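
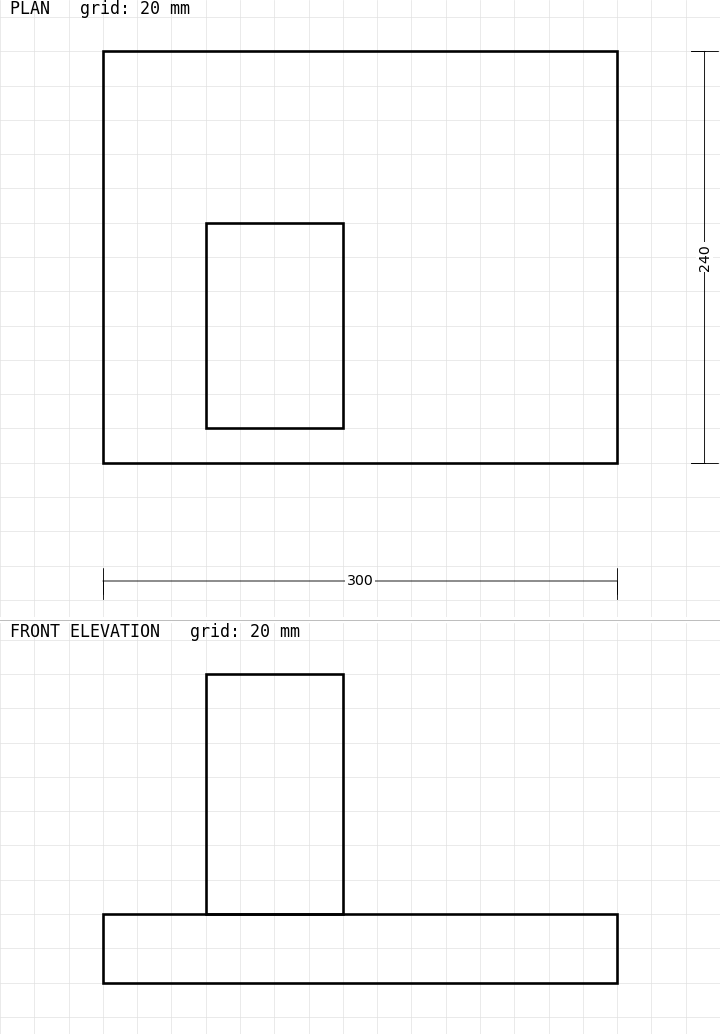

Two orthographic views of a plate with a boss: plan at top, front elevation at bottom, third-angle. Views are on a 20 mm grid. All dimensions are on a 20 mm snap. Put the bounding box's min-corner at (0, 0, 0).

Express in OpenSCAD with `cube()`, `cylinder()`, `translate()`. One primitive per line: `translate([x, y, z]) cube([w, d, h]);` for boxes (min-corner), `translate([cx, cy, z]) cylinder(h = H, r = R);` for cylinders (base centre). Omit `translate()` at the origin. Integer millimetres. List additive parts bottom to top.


cube([300, 240, 40]);
translate([60, 20, 40]) cube([80, 120, 140]);


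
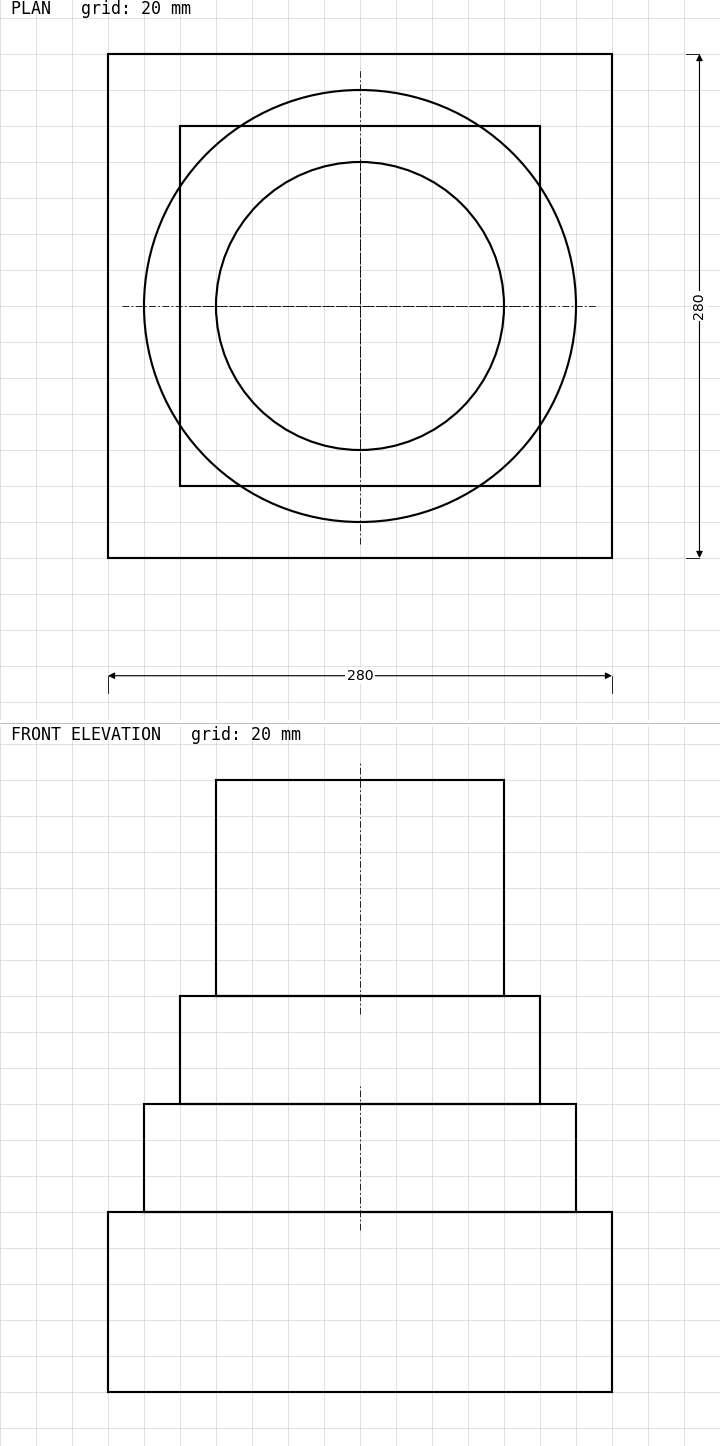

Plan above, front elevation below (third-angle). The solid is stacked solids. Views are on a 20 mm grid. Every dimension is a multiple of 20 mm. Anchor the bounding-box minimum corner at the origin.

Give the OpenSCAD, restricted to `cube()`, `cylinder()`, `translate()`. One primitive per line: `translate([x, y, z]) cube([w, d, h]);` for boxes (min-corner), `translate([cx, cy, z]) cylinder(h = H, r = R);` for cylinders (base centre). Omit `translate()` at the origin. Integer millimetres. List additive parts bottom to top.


cube([280, 280, 100]);
translate([140, 140, 100]) cylinder(h = 60, r = 120);
translate([40, 40, 160]) cube([200, 200, 60]);
translate([140, 140, 220]) cylinder(h = 120, r = 80);


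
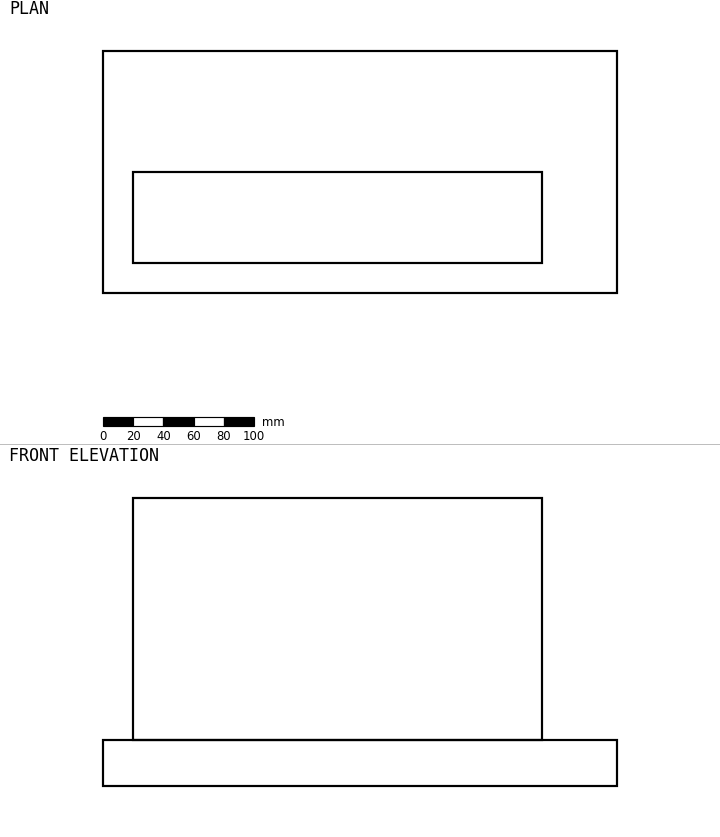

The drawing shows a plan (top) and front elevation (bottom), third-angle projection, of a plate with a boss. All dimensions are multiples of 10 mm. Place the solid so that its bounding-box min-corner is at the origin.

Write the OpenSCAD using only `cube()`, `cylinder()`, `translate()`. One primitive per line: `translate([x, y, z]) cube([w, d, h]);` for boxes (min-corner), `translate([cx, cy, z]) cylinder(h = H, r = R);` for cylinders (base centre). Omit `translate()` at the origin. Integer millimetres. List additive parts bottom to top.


cube([340, 160, 30]);
translate([20, 20, 30]) cube([270, 60, 160]);


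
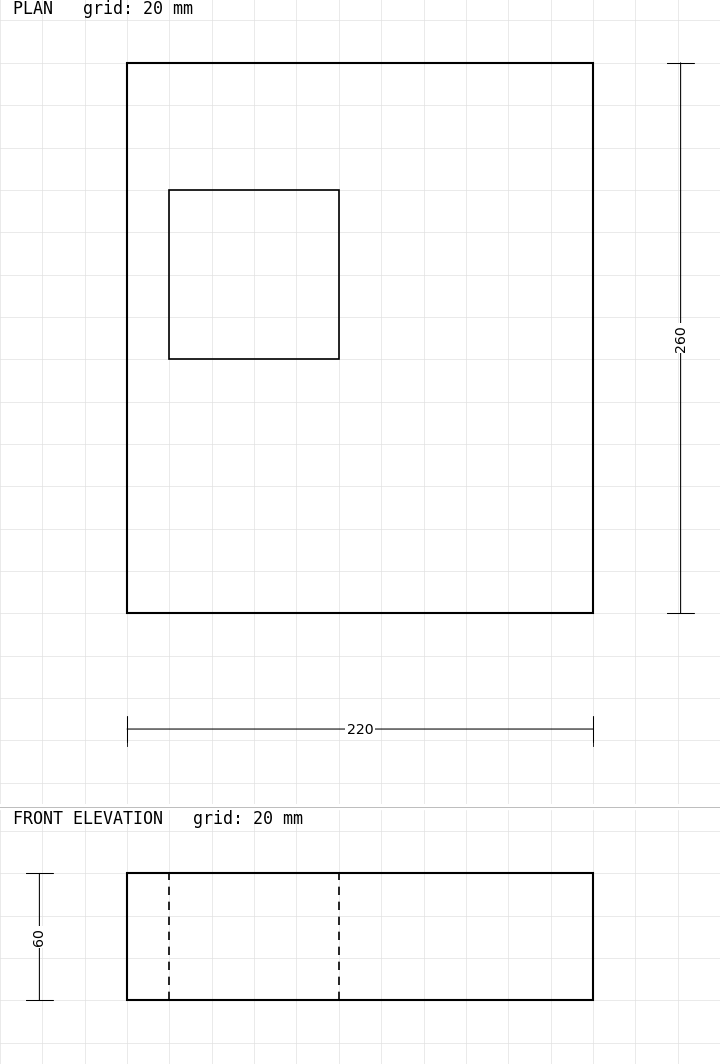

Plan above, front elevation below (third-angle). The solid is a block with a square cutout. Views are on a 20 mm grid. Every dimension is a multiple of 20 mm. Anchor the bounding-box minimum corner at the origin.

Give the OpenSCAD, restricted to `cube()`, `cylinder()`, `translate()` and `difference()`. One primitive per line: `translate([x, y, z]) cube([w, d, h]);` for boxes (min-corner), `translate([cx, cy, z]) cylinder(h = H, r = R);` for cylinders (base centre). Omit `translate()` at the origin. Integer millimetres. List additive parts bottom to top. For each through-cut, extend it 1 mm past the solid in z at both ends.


difference() {
  cube([220, 260, 60]);
  translate([20, 120, -1]) cube([80, 80, 62]);
}


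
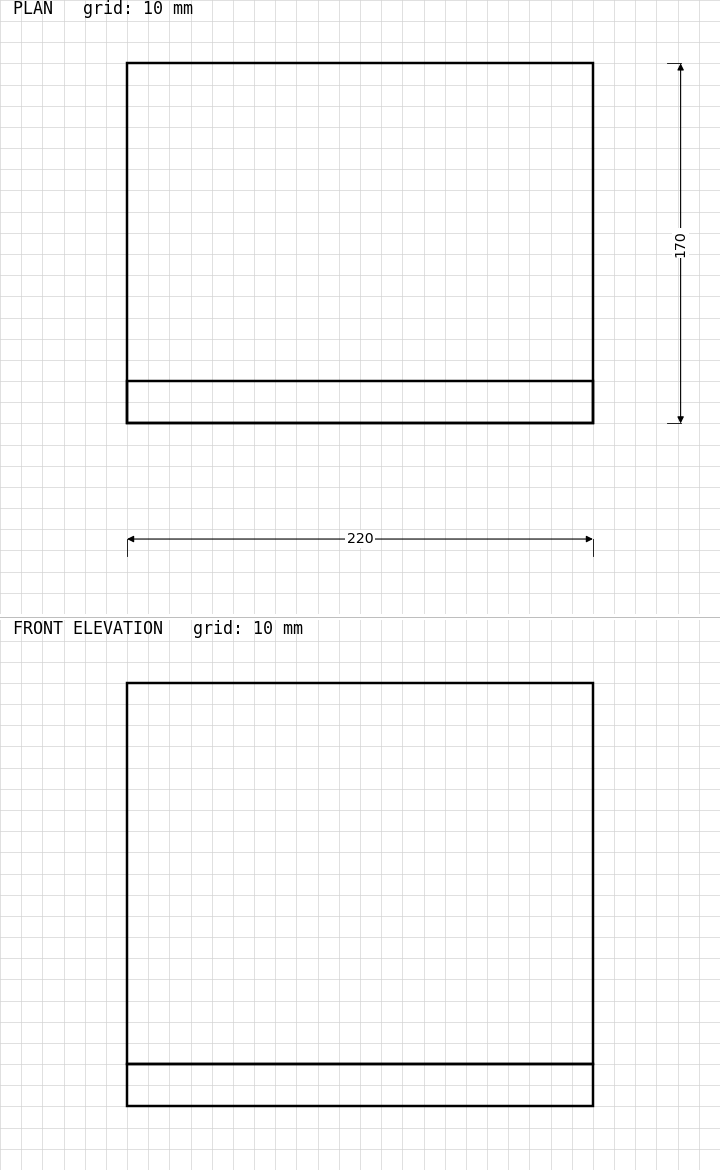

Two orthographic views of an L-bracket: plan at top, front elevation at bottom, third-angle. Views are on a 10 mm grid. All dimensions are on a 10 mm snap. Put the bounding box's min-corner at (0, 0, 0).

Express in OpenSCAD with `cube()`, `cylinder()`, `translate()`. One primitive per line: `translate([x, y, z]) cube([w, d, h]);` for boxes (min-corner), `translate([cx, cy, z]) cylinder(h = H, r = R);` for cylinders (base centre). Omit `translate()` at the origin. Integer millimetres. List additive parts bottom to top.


cube([220, 170, 20]);
translate([0, 0, 20]) cube([220, 20, 180]);


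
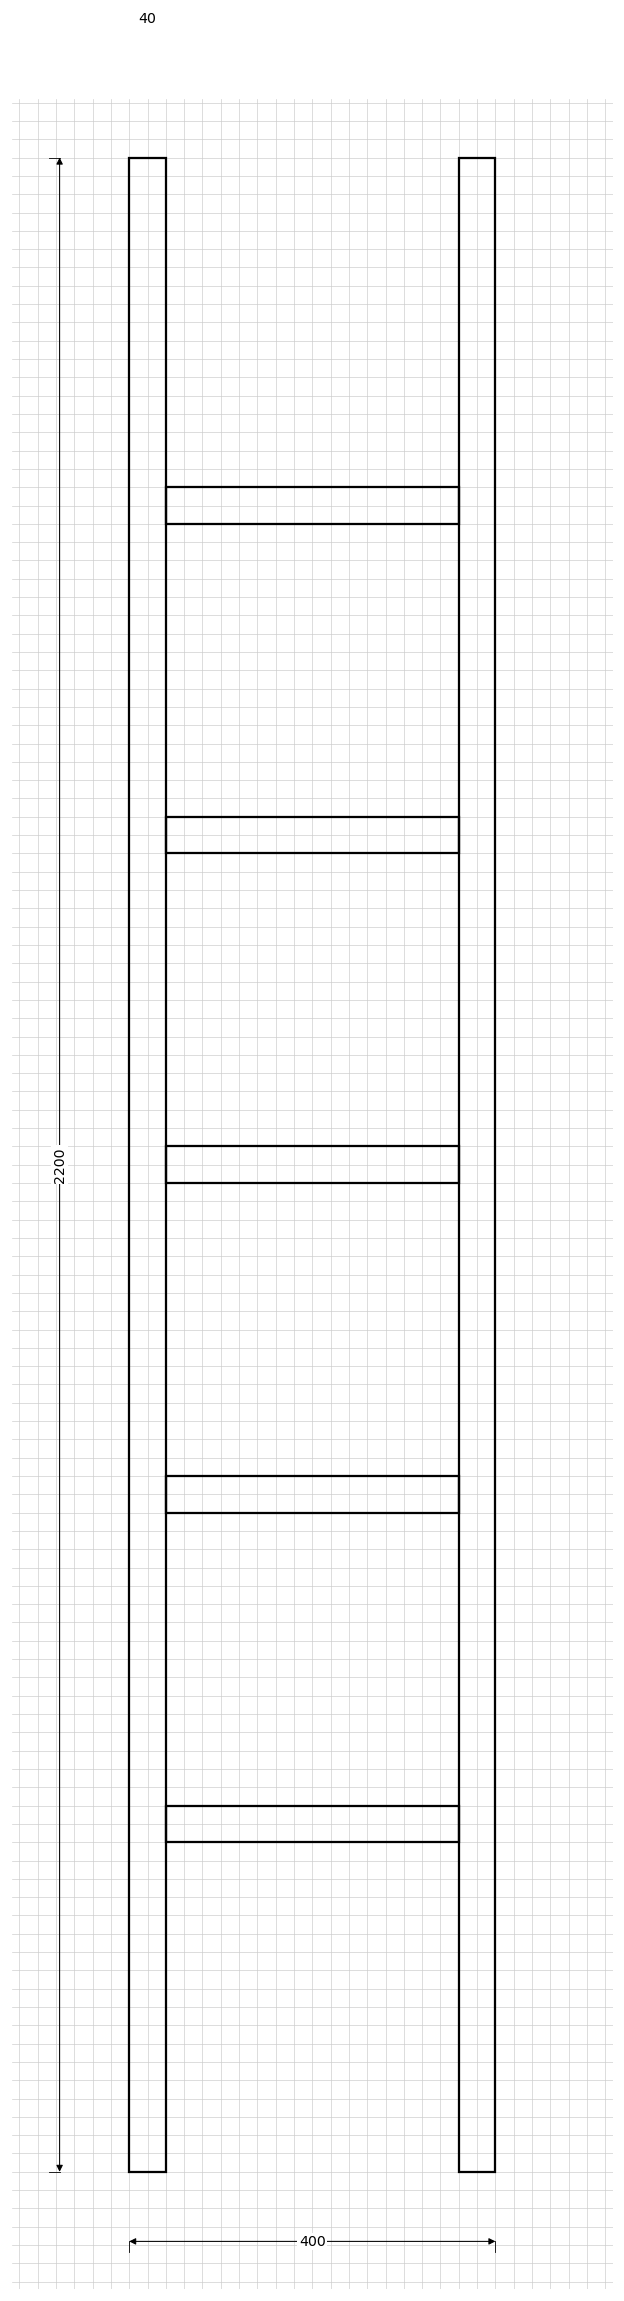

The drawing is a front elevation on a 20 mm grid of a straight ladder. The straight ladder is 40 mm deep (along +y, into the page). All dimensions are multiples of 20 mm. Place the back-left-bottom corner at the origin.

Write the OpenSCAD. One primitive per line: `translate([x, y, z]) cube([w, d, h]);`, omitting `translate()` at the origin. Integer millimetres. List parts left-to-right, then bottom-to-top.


cube([40, 40, 2200]);
translate([40, 0, 360]) cube([320, 40, 40]);
translate([40, 0, 720]) cube([320, 40, 40]);
translate([40, 0, 1080]) cube([320, 40, 40]);
translate([40, 0, 1440]) cube([320, 40, 40]);
translate([40, 0, 1800]) cube([320, 40, 40]);
translate([360, 0, 0]) cube([40, 40, 2200]);


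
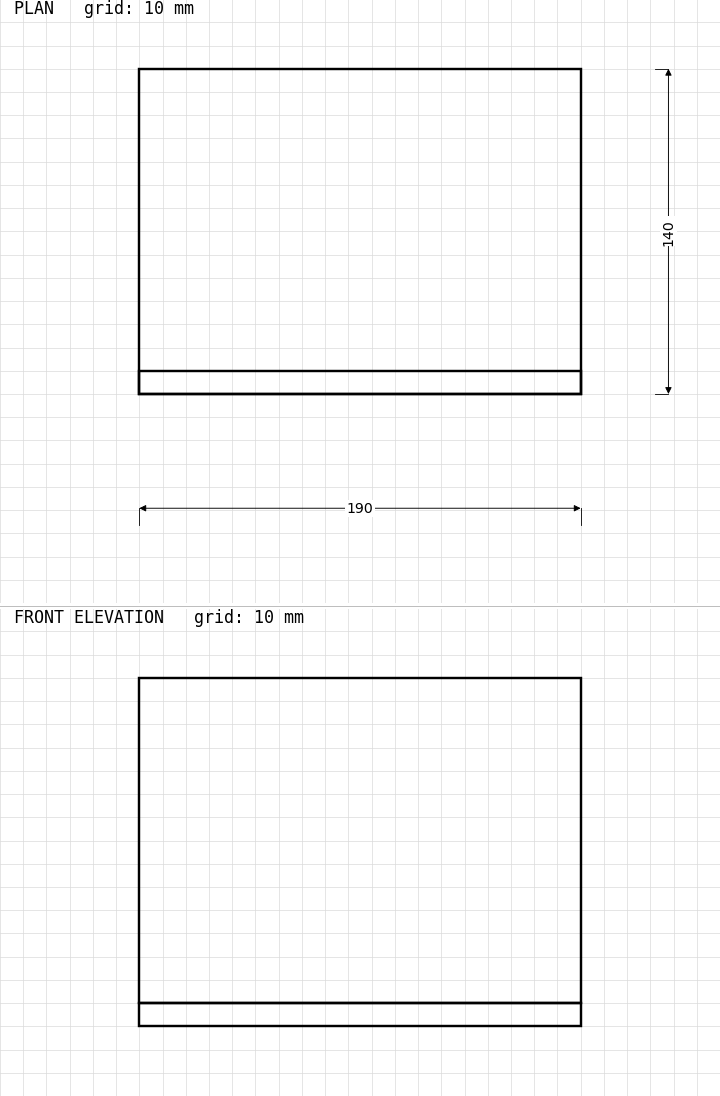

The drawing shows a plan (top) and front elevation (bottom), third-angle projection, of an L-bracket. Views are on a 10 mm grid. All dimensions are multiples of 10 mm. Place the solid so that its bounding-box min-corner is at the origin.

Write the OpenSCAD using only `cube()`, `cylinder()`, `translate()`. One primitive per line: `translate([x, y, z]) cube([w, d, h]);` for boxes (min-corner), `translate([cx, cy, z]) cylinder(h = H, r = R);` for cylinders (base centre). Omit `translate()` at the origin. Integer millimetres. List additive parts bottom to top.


cube([190, 140, 10]);
translate([0, 0, 10]) cube([190, 10, 140]);


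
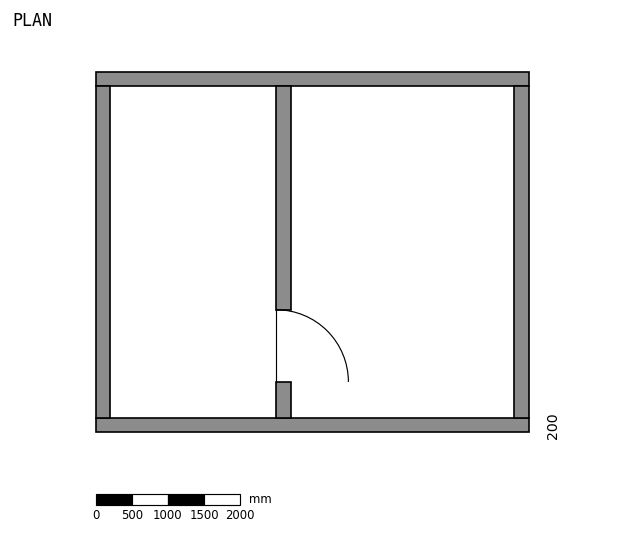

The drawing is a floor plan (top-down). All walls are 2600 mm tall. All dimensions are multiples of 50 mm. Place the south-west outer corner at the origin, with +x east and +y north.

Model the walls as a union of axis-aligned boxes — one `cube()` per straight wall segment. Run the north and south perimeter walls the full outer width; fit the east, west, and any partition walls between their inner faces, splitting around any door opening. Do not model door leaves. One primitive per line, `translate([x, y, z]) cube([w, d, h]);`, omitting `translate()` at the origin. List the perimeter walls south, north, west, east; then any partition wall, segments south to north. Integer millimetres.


cube([6000, 200, 2600]);
translate([0, 4800, 0]) cube([6000, 200, 2600]);
translate([0, 200, 0]) cube([200, 4600, 2600]);
translate([5800, 200, 0]) cube([200, 4600, 2600]);
translate([2500, 200, 0]) cube([200, 500, 2600]);
translate([2500, 1700, 0]) cube([200, 3100, 2600]);


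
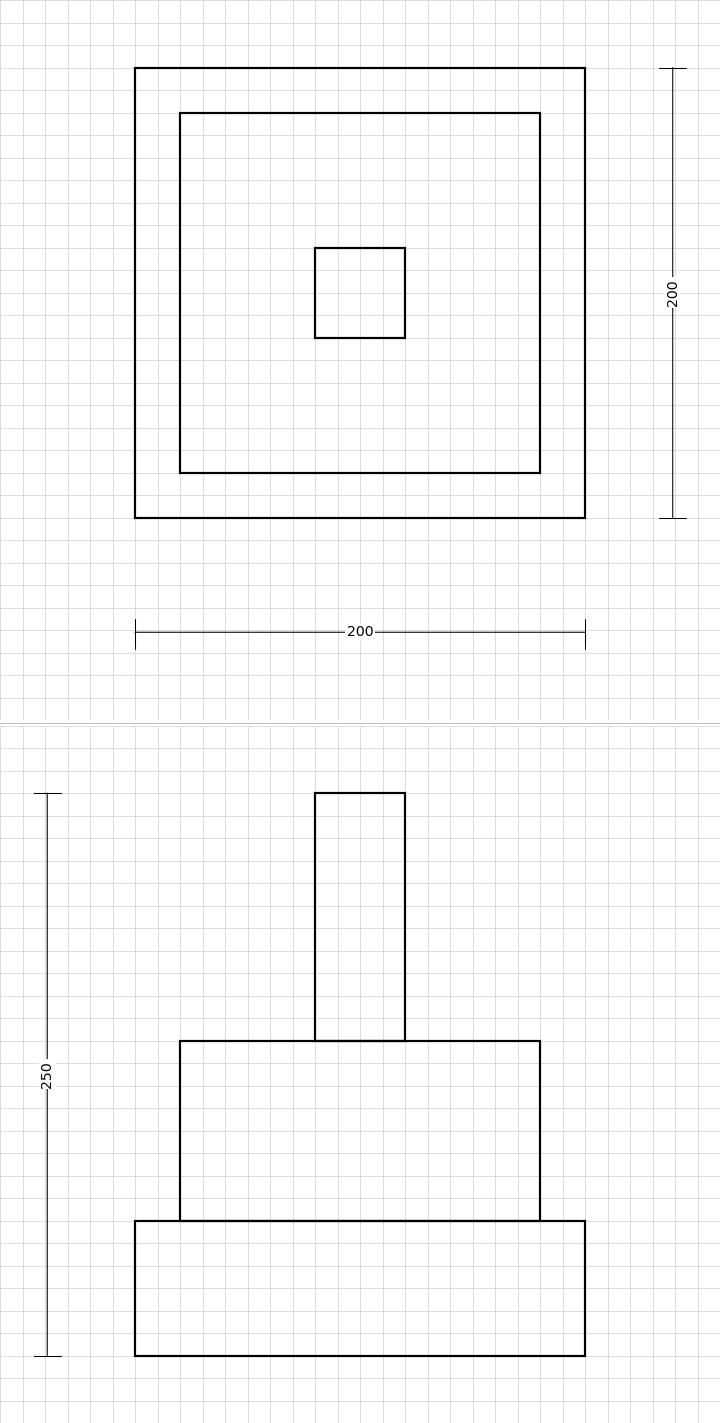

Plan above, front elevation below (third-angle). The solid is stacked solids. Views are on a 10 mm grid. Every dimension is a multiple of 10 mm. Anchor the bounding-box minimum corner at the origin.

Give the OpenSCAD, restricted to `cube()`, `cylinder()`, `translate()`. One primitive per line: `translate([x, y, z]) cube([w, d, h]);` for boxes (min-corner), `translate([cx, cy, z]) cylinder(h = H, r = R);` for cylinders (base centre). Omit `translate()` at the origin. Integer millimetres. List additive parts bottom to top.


cube([200, 200, 60]);
translate([20, 20, 60]) cube([160, 160, 80]);
translate([80, 80, 140]) cube([40, 40, 110]);


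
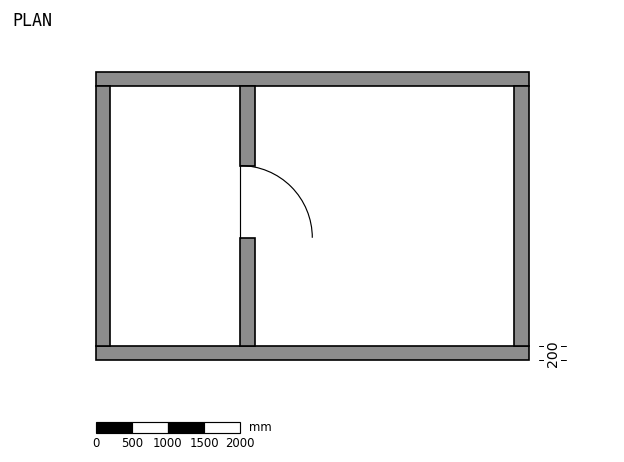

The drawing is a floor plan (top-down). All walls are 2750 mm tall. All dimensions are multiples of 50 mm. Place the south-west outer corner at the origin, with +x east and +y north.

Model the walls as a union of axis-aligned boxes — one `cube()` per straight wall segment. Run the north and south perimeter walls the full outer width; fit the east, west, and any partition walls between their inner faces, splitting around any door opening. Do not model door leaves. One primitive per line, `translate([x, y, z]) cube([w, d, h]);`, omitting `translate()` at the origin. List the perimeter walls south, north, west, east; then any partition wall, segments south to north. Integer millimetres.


cube([6000, 200, 2750]);
translate([0, 3800, 0]) cube([6000, 200, 2750]);
translate([0, 200, 0]) cube([200, 3600, 2750]);
translate([5800, 200, 0]) cube([200, 3600, 2750]);
translate([2000, 200, 0]) cube([200, 1500, 2750]);
translate([2000, 2700, 0]) cube([200, 1100, 2750]);


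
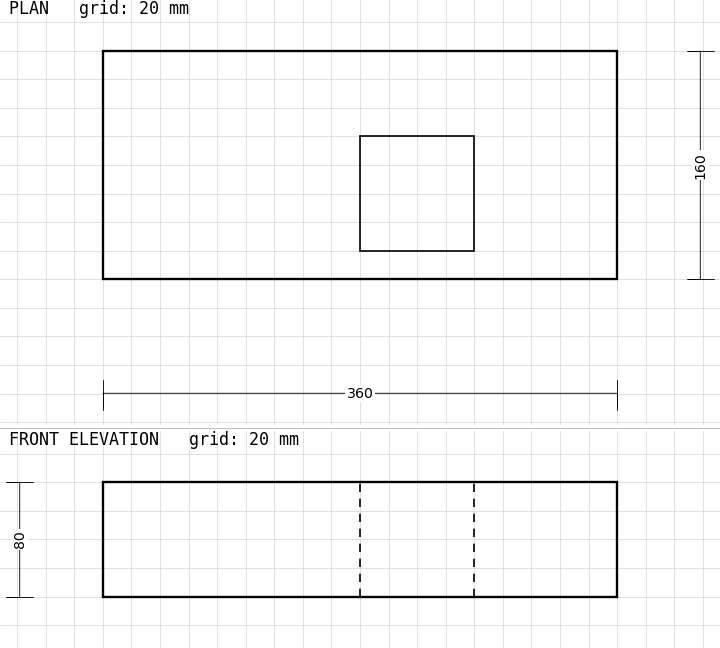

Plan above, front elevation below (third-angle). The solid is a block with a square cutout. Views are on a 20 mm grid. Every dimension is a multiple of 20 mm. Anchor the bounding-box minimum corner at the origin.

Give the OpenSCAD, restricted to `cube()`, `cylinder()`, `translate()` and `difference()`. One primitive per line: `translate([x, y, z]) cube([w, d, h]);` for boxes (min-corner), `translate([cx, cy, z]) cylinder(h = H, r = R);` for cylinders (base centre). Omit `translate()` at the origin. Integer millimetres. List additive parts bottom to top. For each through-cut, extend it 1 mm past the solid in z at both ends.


difference() {
  cube([360, 160, 80]);
  translate([180, 20, -1]) cube([80, 80, 82]);
}


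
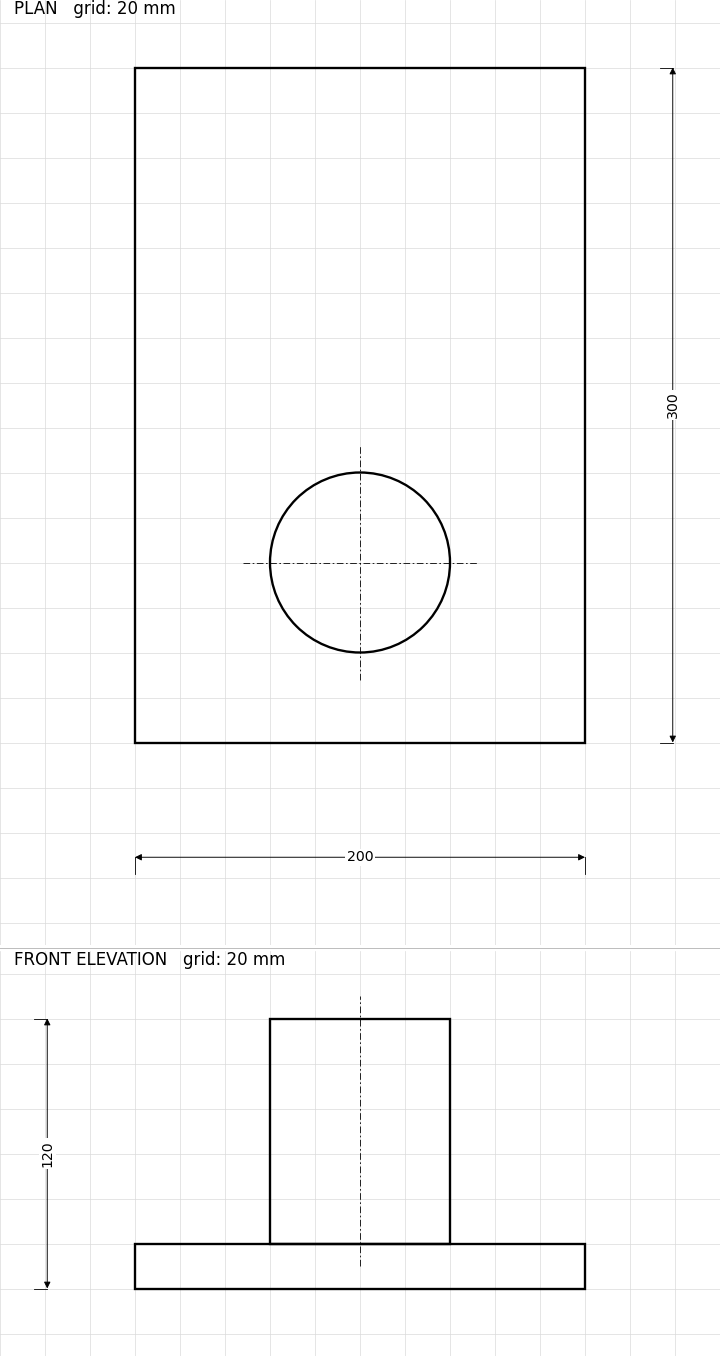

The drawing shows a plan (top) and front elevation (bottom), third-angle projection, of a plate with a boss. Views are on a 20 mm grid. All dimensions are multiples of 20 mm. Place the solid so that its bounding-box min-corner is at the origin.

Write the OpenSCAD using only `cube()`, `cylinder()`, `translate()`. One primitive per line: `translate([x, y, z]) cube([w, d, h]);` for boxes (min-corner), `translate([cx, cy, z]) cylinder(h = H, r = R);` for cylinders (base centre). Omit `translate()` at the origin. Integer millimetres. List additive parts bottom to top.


cube([200, 300, 20]);
translate([100, 80, 20]) cylinder(h = 100, r = 40);


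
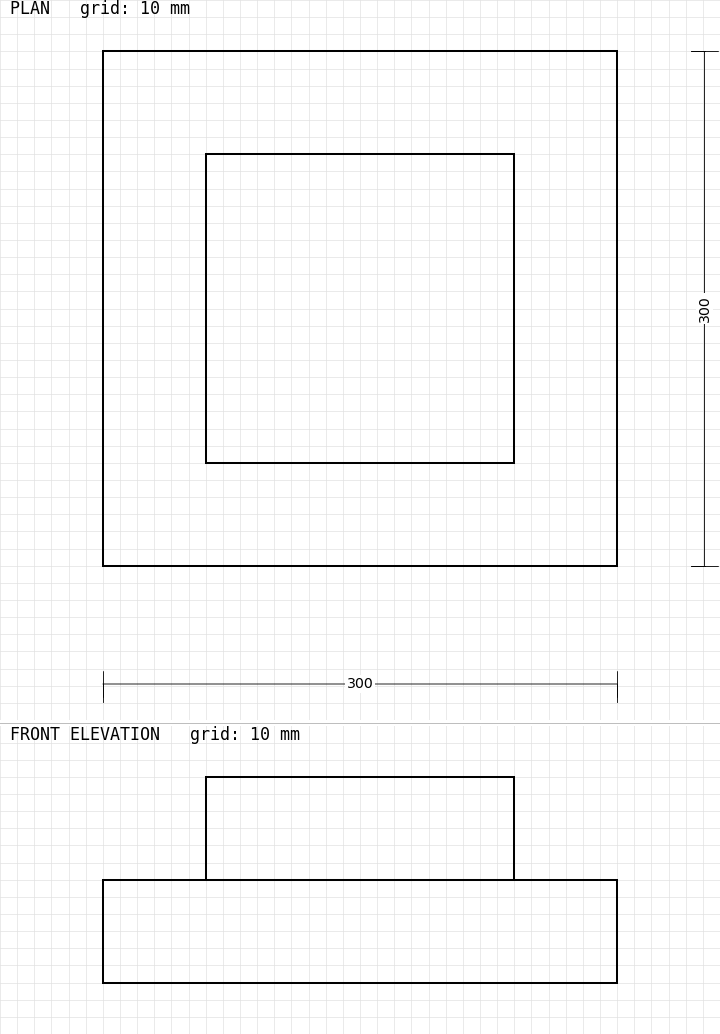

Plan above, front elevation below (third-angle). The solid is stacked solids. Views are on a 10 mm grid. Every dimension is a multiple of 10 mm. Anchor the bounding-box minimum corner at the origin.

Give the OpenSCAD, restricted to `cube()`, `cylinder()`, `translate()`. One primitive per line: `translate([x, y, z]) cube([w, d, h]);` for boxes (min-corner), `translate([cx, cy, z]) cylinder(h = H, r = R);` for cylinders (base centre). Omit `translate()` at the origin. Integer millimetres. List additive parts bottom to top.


cube([300, 300, 60]);
translate([60, 60, 60]) cube([180, 180, 60]);


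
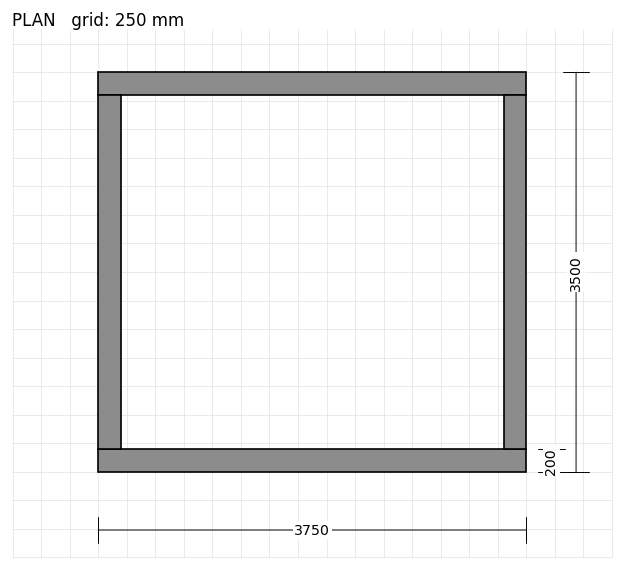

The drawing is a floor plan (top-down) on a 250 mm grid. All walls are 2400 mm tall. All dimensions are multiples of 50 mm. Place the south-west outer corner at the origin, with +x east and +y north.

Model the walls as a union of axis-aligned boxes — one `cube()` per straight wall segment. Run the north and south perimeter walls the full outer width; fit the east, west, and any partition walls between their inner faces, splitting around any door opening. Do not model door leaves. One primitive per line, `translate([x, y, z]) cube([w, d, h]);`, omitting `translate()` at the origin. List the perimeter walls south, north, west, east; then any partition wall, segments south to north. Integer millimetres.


cube([3750, 200, 2400]);
translate([0, 3300, 0]) cube([3750, 200, 2400]);
translate([0, 200, 0]) cube([200, 3100, 2400]);
translate([3550, 200, 0]) cube([200, 3100, 2400]);


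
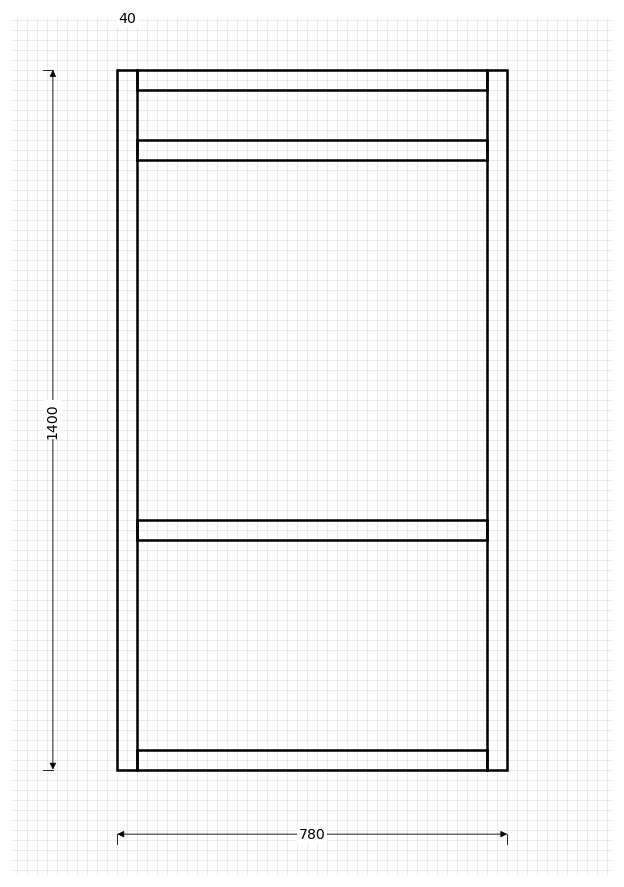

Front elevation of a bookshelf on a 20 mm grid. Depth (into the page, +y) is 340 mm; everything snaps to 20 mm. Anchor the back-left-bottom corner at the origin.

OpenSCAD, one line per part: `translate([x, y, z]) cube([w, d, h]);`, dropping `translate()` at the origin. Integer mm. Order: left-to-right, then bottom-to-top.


cube([40, 340, 1400]);
translate([40, 0, 0]) cube([700, 340, 40]);
translate([40, 0, 460]) cube([700, 340, 40]);
translate([40, 0, 1220]) cube([700, 340, 40]);
translate([40, 0, 1360]) cube([700, 340, 40]);
translate([740, 0, 0]) cube([40, 340, 1400]);


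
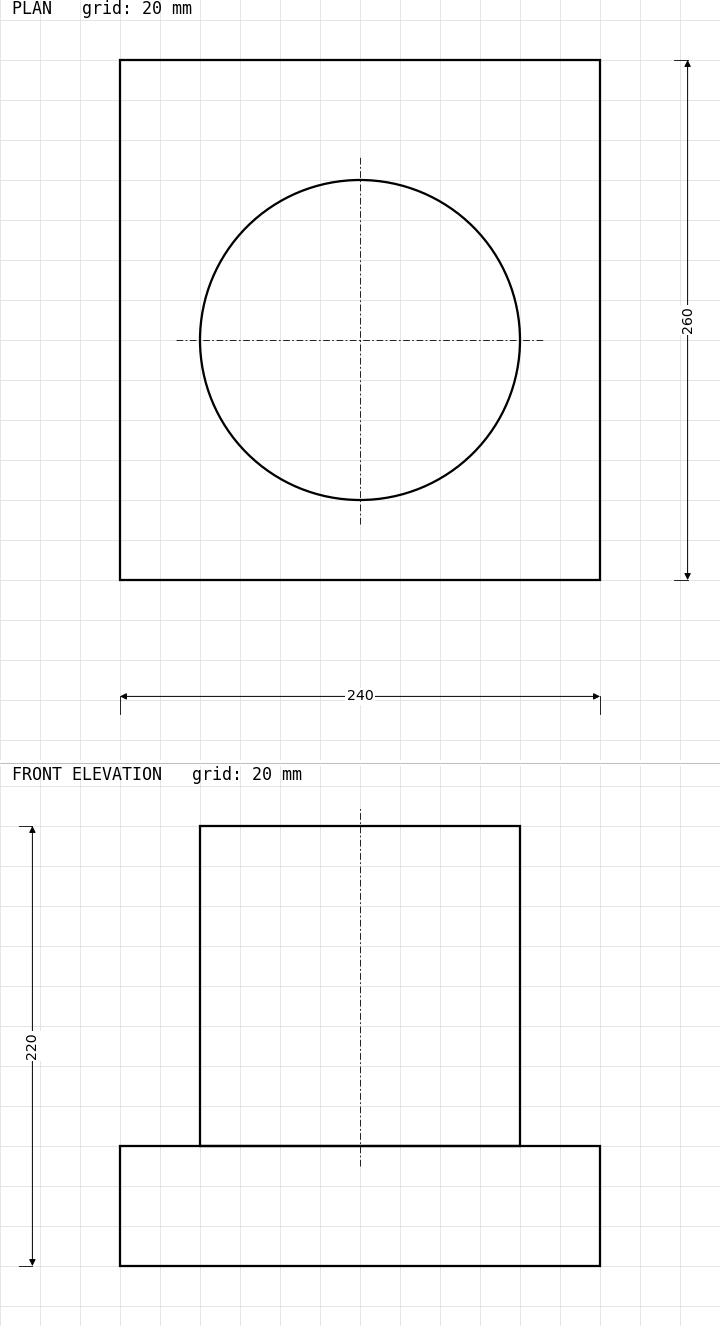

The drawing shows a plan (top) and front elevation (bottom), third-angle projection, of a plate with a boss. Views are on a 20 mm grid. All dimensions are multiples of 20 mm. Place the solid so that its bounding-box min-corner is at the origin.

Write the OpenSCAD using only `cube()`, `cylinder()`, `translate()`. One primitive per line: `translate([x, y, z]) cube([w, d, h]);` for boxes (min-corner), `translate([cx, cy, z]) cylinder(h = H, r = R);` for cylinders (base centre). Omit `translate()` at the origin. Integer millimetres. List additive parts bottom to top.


cube([240, 260, 60]);
translate([120, 120, 60]) cylinder(h = 160, r = 80);


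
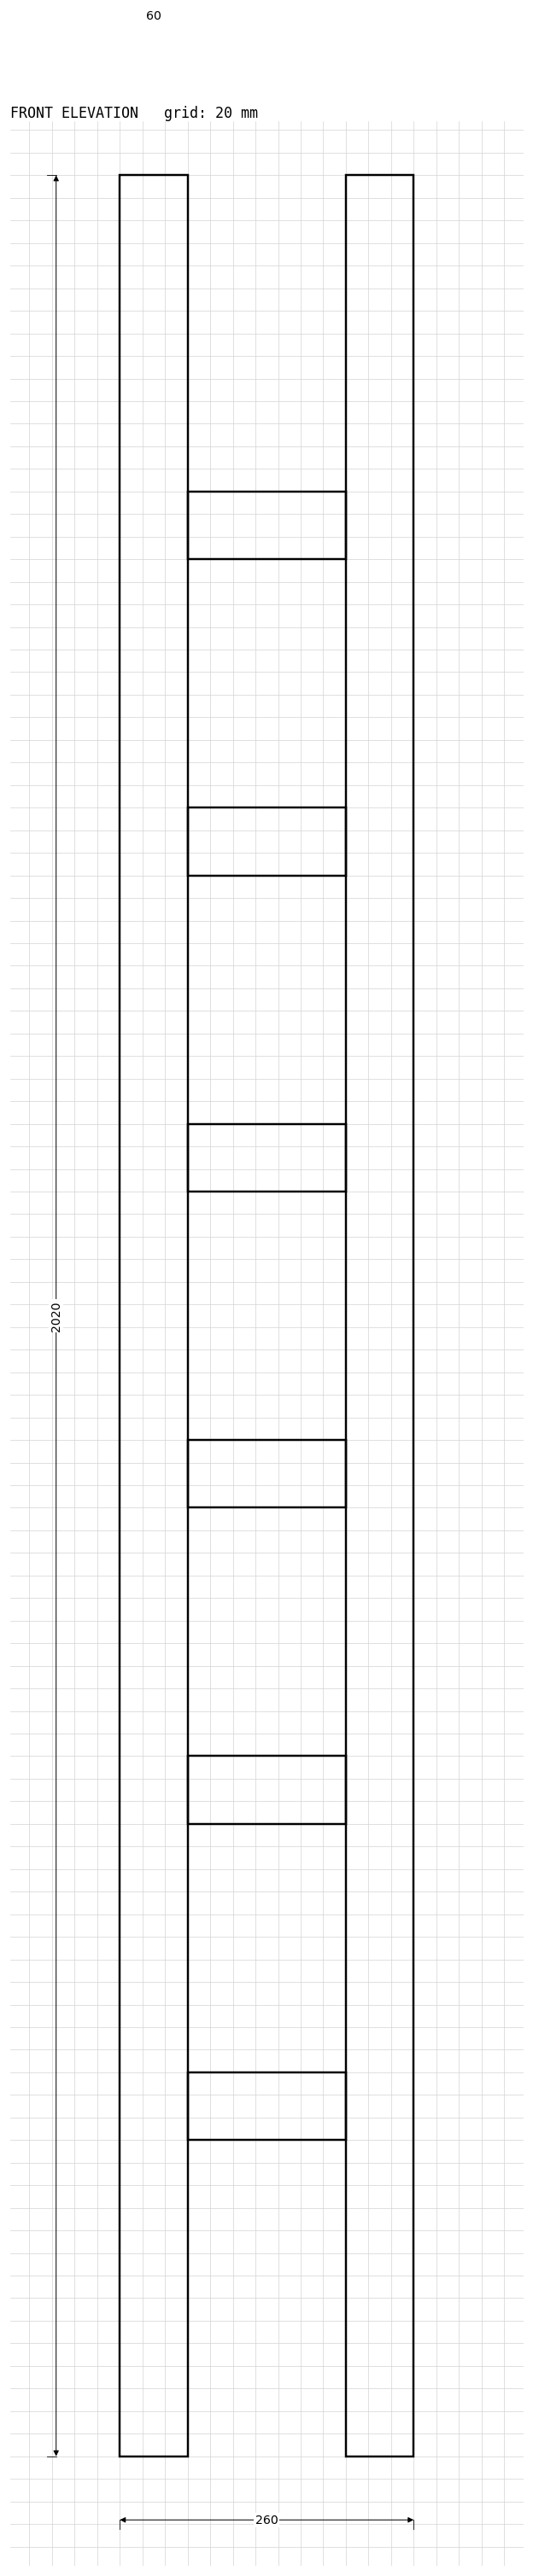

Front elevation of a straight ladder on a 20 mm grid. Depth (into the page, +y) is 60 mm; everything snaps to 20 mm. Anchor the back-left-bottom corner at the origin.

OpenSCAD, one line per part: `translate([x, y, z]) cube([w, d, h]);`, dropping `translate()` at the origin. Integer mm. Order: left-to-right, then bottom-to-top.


cube([60, 60, 2020]);
translate([60, 0, 280]) cube([140, 60, 60]);
translate([60, 0, 560]) cube([140, 60, 60]);
translate([60, 0, 840]) cube([140, 60, 60]);
translate([60, 0, 1120]) cube([140, 60, 60]);
translate([60, 0, 1400]) cube([140, 60, 60]);
translate([60, 0, 1680]) cube([140, 60, 60]);
translate([200, 0, 0]) cube([60, 60, 2020]);


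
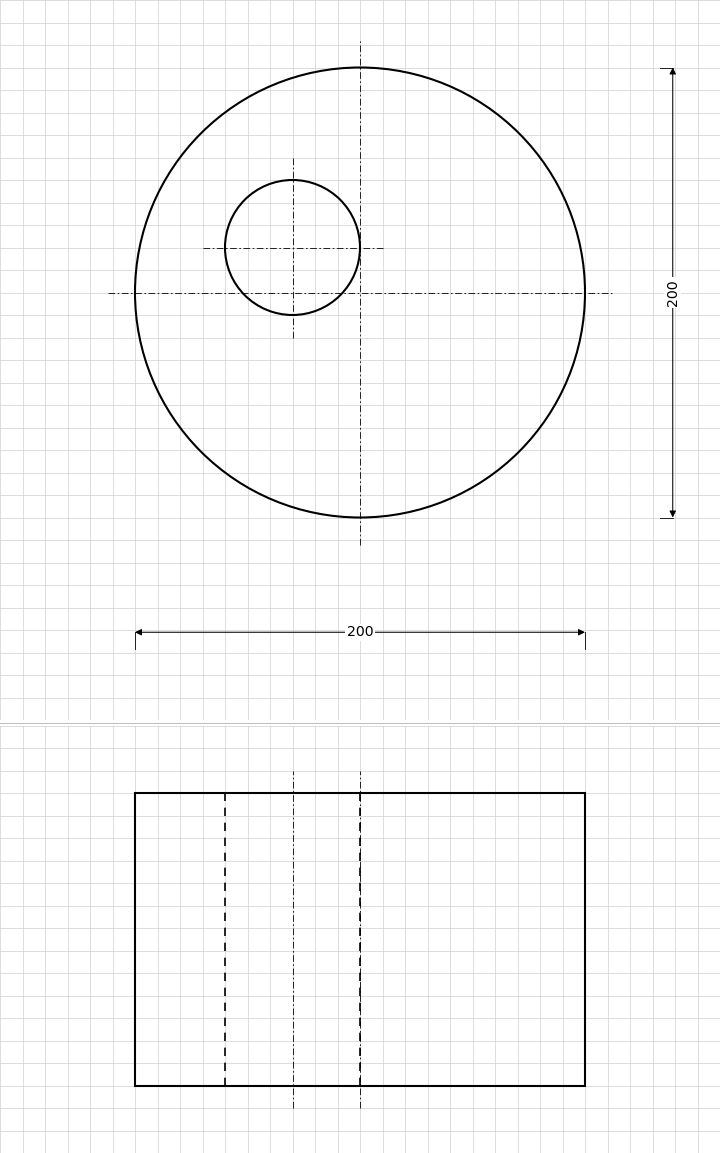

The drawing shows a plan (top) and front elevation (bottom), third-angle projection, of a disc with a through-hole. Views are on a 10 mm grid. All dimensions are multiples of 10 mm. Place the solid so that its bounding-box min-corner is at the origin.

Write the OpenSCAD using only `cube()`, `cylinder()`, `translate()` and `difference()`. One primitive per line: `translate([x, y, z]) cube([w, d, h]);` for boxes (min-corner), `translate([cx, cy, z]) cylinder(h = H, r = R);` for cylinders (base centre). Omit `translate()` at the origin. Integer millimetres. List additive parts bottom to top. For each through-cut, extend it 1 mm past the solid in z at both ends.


difference() {
  translate([100, 100, 0]) cylinder(h = 130, r = 100);
  translate([70, 120, -1]) cylinder(h = 132, r = 30);
}


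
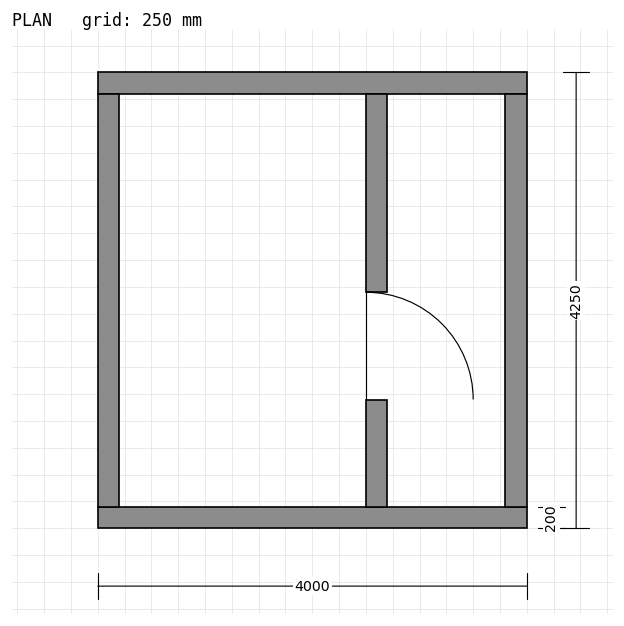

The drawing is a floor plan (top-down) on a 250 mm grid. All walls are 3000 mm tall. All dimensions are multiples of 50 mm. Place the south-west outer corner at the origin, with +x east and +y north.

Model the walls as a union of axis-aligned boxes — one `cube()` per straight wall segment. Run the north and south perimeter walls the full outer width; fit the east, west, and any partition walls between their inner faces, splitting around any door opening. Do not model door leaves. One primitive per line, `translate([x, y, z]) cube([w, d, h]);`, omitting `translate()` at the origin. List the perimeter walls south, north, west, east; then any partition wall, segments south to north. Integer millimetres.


cube([4000, 200, 3000]);
translate([0, 4050, 0]) cube([4000, 200, 3000]);
translate([0, 200, 0]) cube([200, 3850, 3000]);
translate([3800, 200, 0]) cube([200, 3850, 3000]);
translate([2500, 200, 0]) cube([200, 1000, 3000]);
translate([2500, 2200, 0]) cube([200, 1850, 3000]);


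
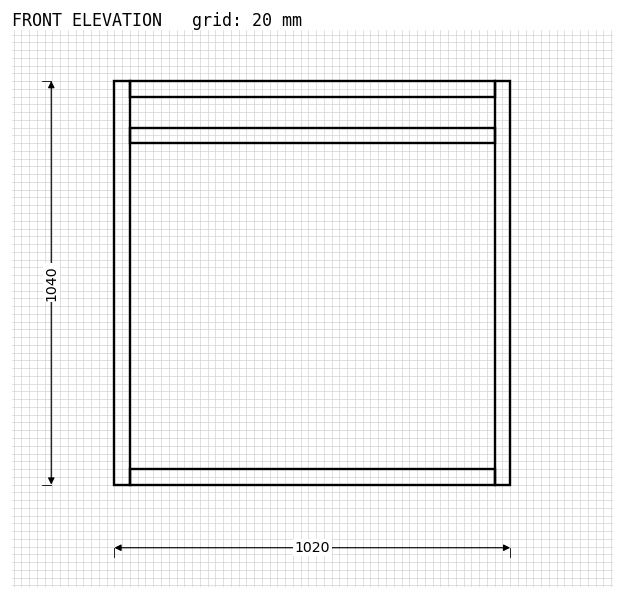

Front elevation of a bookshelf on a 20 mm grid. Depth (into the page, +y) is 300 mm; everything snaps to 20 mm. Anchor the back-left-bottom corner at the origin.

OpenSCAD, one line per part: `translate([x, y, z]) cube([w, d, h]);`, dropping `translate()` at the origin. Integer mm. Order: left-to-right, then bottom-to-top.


cube([40, 300, 1040]);
translate([40, 0, 0]) cube([940, 300, 40]);
translate([40, 0, 880]) cube([940, 300, 40]);
translate([40, 0, 1000]) cube([940, 300, 40]);
translate([980, 0, 0]) cube([40, 300, 1040]);


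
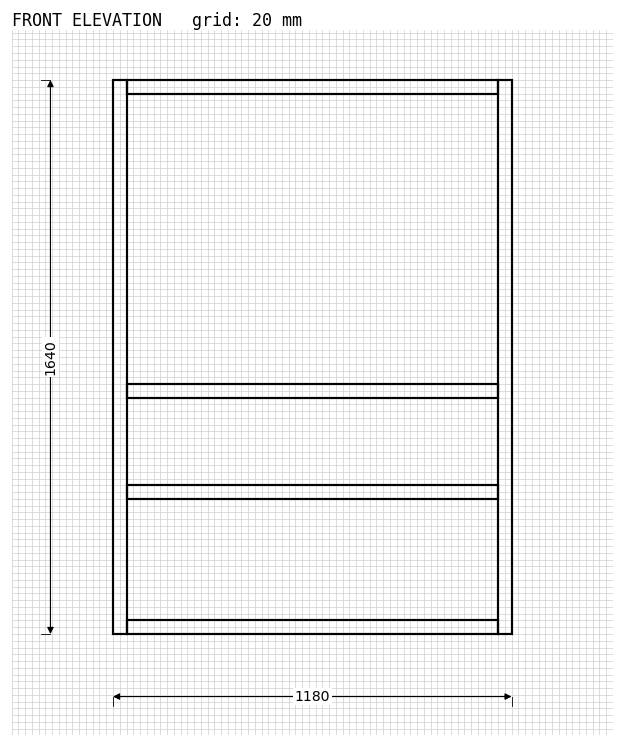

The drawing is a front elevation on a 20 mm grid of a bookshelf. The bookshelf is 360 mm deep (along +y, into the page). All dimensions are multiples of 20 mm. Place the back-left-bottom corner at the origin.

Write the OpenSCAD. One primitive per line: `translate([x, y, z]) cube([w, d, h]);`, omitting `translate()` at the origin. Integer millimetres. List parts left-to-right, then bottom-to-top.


cube([40, 360, 1640]);
translate([40, 0, 0]) cube([1100, 360, 40]);
translate([40, 0, 400]) cube([1100, 360, 40]);
translate([40, 0, 700]) cube([1100, 360, 40]);
translate([40, 0, 1600]) cube([1100, 360, 40]);
translate([1140, 0, 0]) cube([40, 360, 1640]);


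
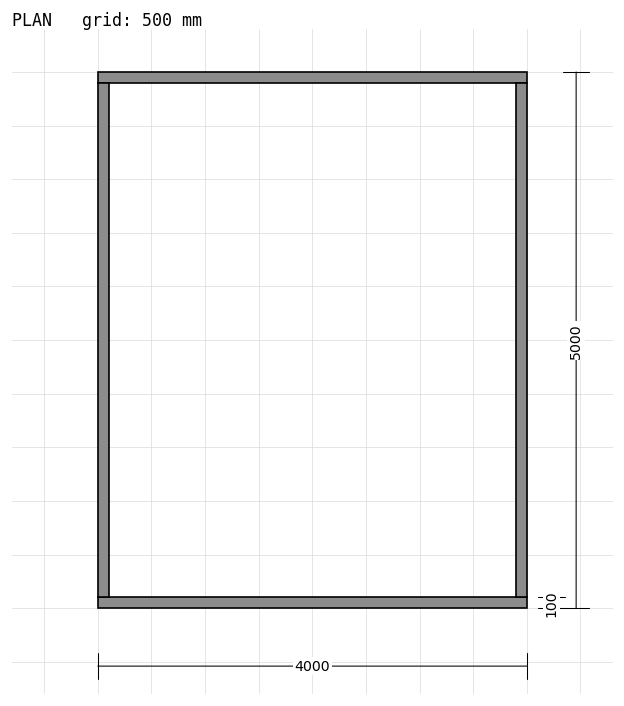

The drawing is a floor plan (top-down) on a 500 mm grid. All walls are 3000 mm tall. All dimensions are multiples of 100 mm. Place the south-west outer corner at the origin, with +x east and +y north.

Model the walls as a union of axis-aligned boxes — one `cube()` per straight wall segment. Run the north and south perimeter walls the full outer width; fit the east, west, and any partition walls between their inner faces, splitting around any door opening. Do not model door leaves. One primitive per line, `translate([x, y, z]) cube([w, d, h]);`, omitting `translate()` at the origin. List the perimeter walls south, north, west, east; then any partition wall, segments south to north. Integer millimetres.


cube([4000, 100, 3000]);
translate([0, 4900, 0]) cube([4000, 100, 3000]);
translate([0, 100, 0]) cube([100, 4800, 3000]);
translate([3900, 100, 0]) cube([100, 4800, 3000]);


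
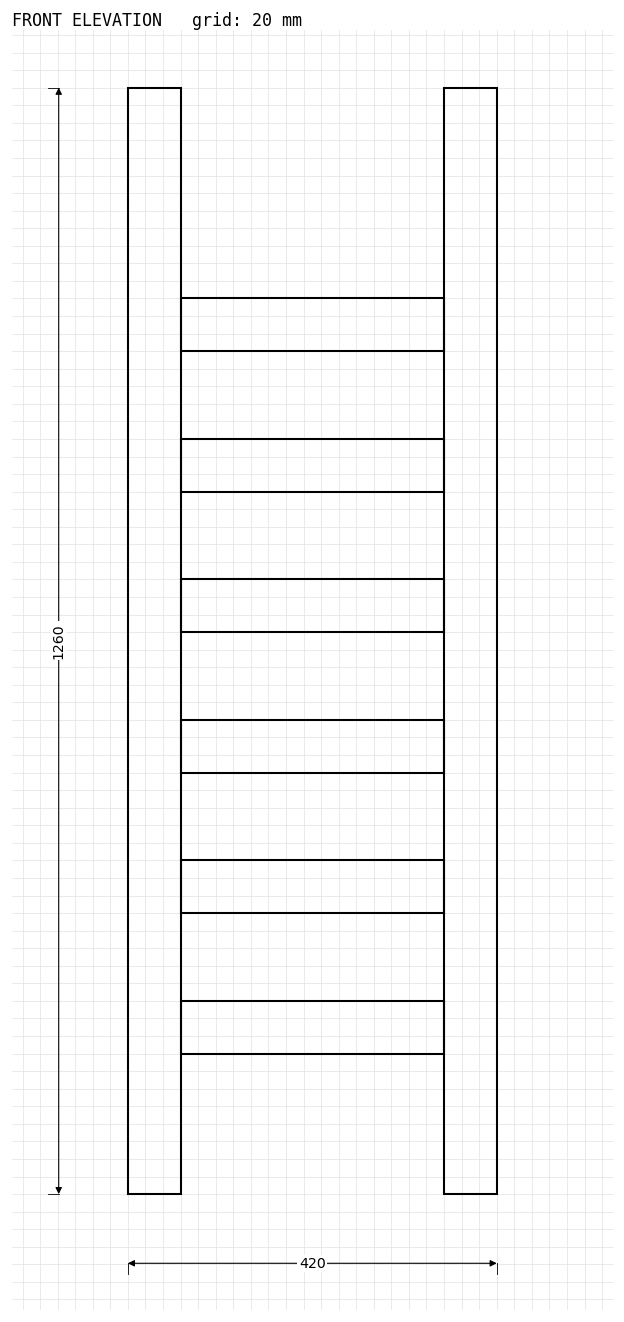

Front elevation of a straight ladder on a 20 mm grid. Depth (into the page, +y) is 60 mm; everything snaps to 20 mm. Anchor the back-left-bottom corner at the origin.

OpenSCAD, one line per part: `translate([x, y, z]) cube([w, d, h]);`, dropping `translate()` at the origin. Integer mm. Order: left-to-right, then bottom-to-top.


cube([60, 60, 1260]);
translate([60, 0, 160]) cube([300, 60, 60]);
translate([60, 0, 320]) cube([300, 60, 60]);
translate([60, 0, 480]) cube([300, 60, 60]);
translate([60, 0, 640]) cube([300, 60, 60]);
translate([60, 0, 800]) cube([300, 60, 60]);
translate([60, 0, 960]) cube([300, 60, 60]);
translate([360, 0, 0]) cube([60, 60, 1260]);


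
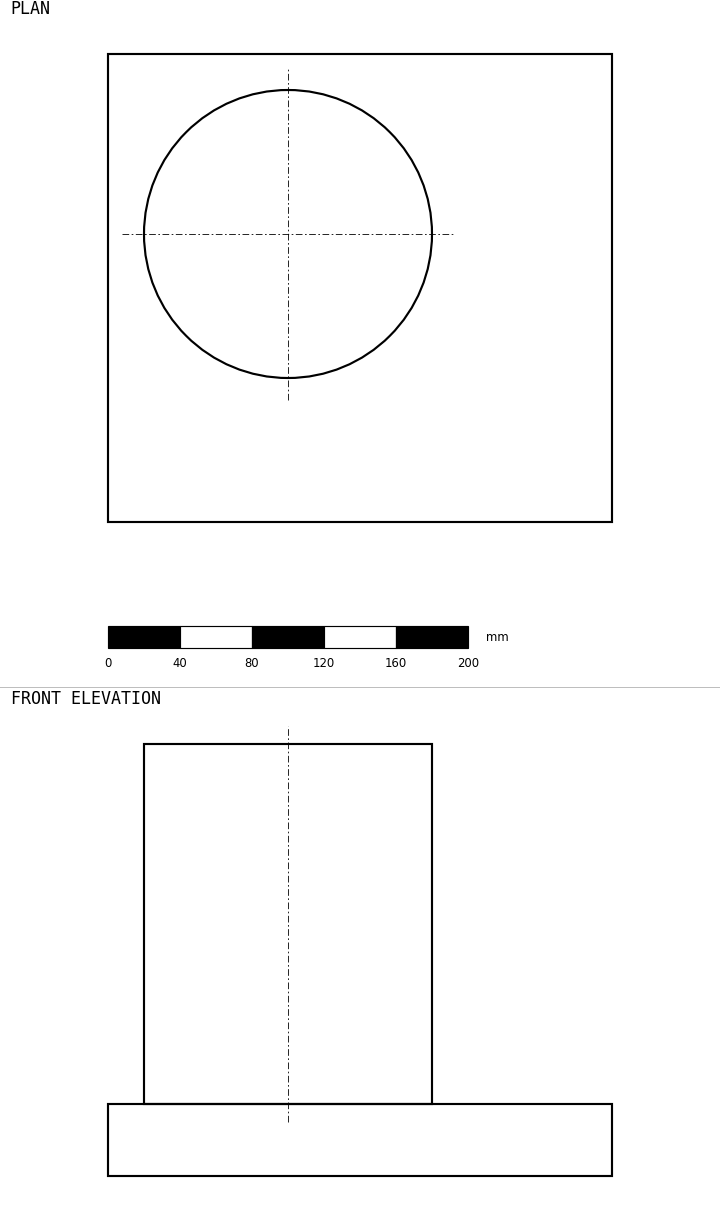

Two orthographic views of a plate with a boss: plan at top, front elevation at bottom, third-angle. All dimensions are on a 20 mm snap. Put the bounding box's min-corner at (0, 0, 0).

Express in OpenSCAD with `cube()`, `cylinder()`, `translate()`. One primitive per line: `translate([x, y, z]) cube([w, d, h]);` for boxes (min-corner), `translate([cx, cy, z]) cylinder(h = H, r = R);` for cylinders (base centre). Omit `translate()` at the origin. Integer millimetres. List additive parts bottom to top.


cube([280, 260, 40]);
translate([100, 160, 40]) cylinder(h = 200, r = 80);


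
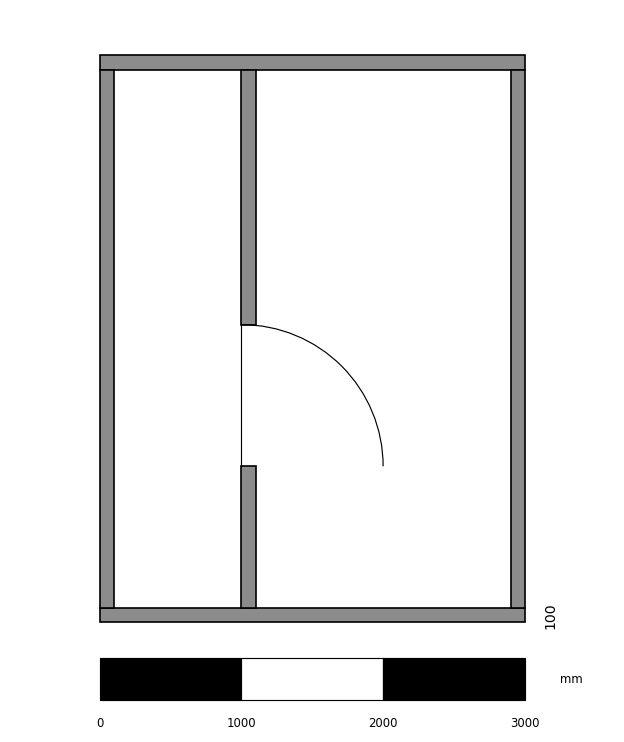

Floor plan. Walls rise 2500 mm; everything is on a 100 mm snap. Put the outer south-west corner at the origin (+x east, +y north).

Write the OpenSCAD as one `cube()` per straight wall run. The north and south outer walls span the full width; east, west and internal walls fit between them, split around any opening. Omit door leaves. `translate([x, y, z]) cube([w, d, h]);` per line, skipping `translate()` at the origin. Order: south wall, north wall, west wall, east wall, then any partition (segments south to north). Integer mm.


cube([3000, 100, 2500]);
translate([0, 3900, 0]) cube([3000, 100, 2500]);
translate([0, 100, 0]) cube([100, 3800, 2500]);
translate([2900, 100, 0]) cube([100, 3800, 2500]);
translate([1000, 100, 0]) cube([100, 1000, 2500]);
translate([1000, 2100, 0]) cube([100, 1800, 2500]);


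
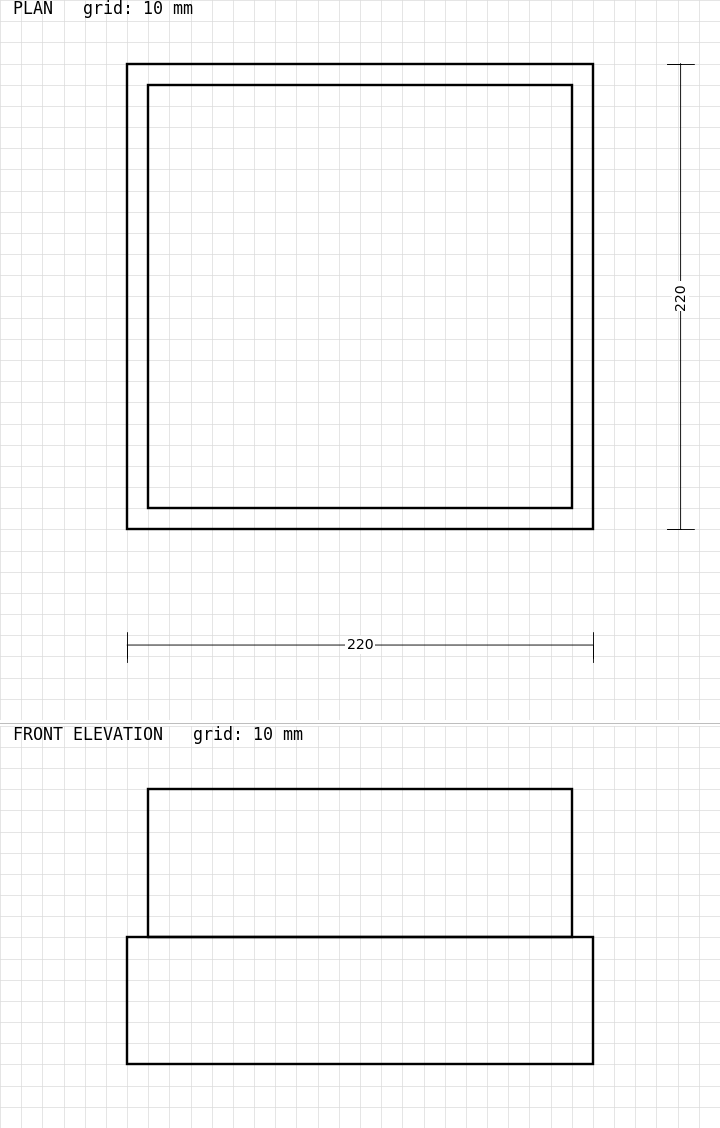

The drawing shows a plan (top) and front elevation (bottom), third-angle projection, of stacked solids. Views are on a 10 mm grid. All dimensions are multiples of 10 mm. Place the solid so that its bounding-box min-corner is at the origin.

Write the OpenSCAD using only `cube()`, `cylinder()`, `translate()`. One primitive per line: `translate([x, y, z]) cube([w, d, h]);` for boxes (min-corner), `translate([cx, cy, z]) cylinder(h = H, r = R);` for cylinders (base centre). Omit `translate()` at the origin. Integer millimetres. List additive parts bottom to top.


cube([220, 220, 60]);
translate([10, 10, 60]) cube([200, 200, 70]);


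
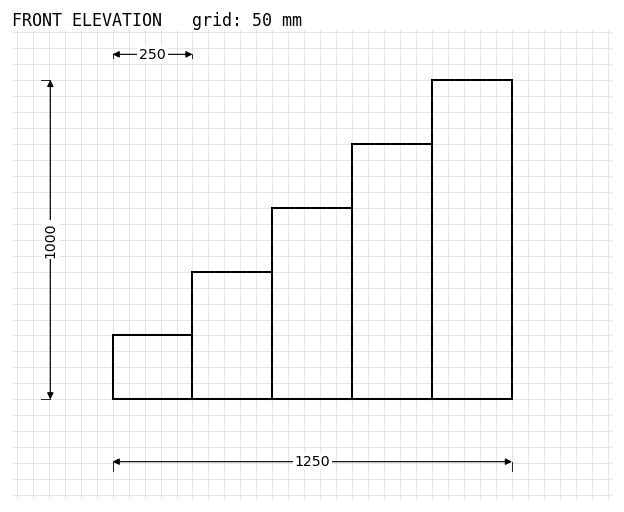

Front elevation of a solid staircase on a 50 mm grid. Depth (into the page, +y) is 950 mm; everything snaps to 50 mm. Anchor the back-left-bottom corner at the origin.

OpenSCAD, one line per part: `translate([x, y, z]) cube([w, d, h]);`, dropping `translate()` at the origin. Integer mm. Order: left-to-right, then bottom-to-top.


cube([250, 950, 200]);
translate([250, 0, 0]) cube([250, 950, 400]);
translate([500, 0, 0]) cube([250, 950, 600]);
translate([750, 0, 0]) cube([250, 950, 800]);
translate([1000, 0, 0]) cube([250, 950, 1000]);


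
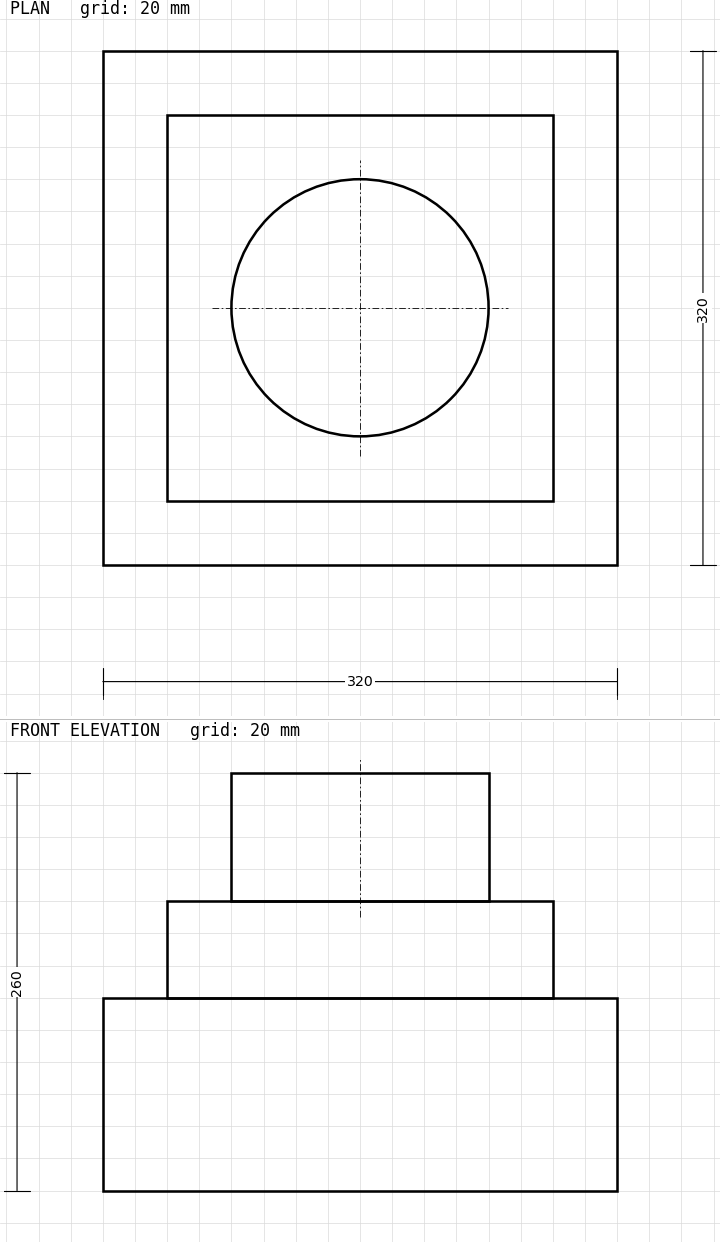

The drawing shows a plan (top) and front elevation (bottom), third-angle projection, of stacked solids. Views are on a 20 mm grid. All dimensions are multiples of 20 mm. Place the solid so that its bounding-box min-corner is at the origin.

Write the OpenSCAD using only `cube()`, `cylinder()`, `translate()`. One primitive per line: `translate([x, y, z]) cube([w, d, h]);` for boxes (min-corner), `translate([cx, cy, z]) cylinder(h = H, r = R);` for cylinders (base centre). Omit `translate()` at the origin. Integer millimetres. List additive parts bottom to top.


cube([320, 320, 120]);
translate([40, 40, 120]) cube([240, 240, 60]);
translate([160, 160, 180]) cylinder(h = 80, r = 80);


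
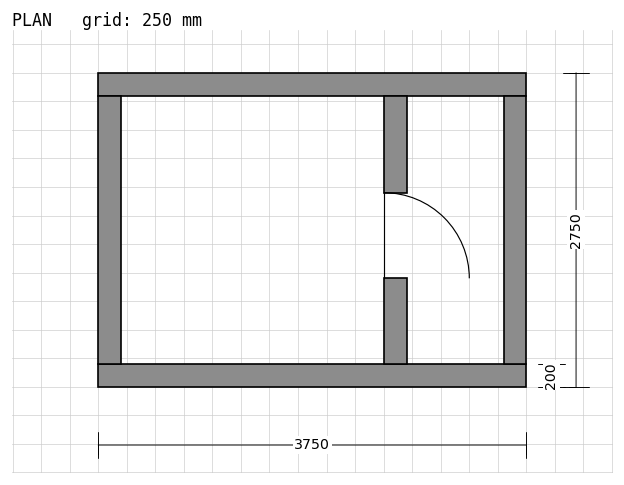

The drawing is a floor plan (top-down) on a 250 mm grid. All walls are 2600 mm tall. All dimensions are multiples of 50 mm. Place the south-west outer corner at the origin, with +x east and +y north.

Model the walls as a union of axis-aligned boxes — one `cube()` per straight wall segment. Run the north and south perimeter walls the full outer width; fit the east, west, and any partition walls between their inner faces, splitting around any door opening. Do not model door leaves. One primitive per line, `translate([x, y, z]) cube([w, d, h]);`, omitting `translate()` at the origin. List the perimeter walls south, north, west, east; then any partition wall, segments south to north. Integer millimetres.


cube([3750, 200, 2600]);
translate([0, 2550, 0]) cube([3750, 200, 2600]);
translate([0, 200, 0]) cube([200, 2350, 2600]);
translate([3550, 200, 0]) cube([200, 2350, 2600]);
translate([2500, 200, 0]) cube([200, 750, 2600]);
translate([2500, 1700, 0]) cube([200, 850, 2600]);


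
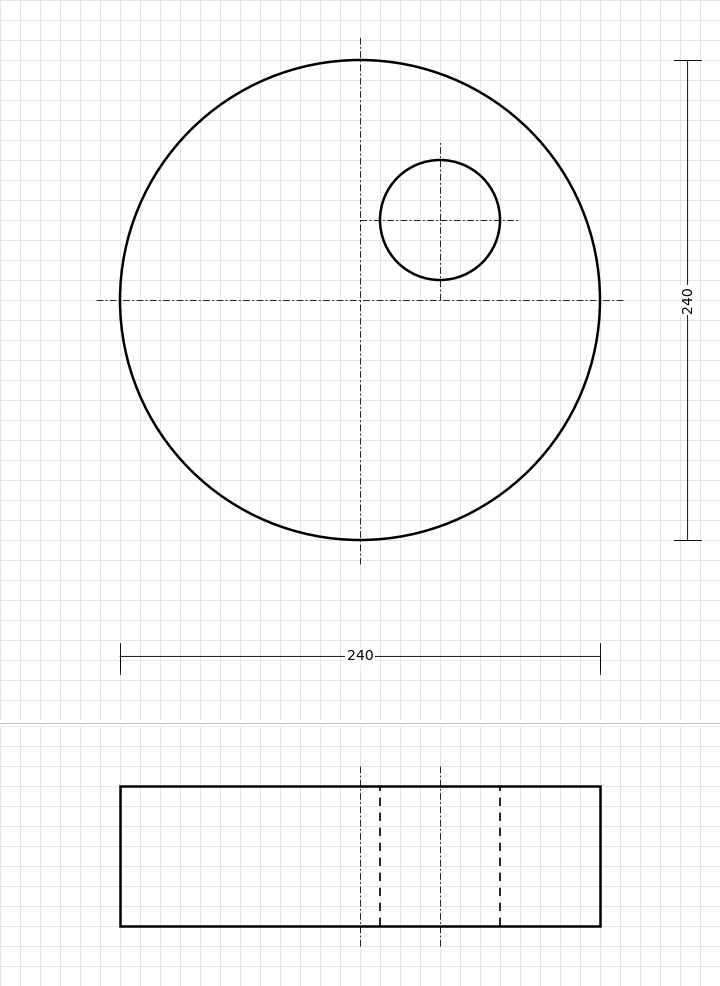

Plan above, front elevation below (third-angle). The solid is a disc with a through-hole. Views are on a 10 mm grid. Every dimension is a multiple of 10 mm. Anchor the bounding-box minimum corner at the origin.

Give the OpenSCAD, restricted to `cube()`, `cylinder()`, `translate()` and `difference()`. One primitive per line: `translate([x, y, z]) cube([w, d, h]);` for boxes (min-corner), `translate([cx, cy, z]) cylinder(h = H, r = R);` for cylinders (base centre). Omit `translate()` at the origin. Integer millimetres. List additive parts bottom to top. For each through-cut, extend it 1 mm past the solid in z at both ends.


difference() {
  translate([120, 120, 0]) cylinder(h = 70, r = 120);
  translate([160, 160, -1]) cylinder(h = 72, r = 30);
}


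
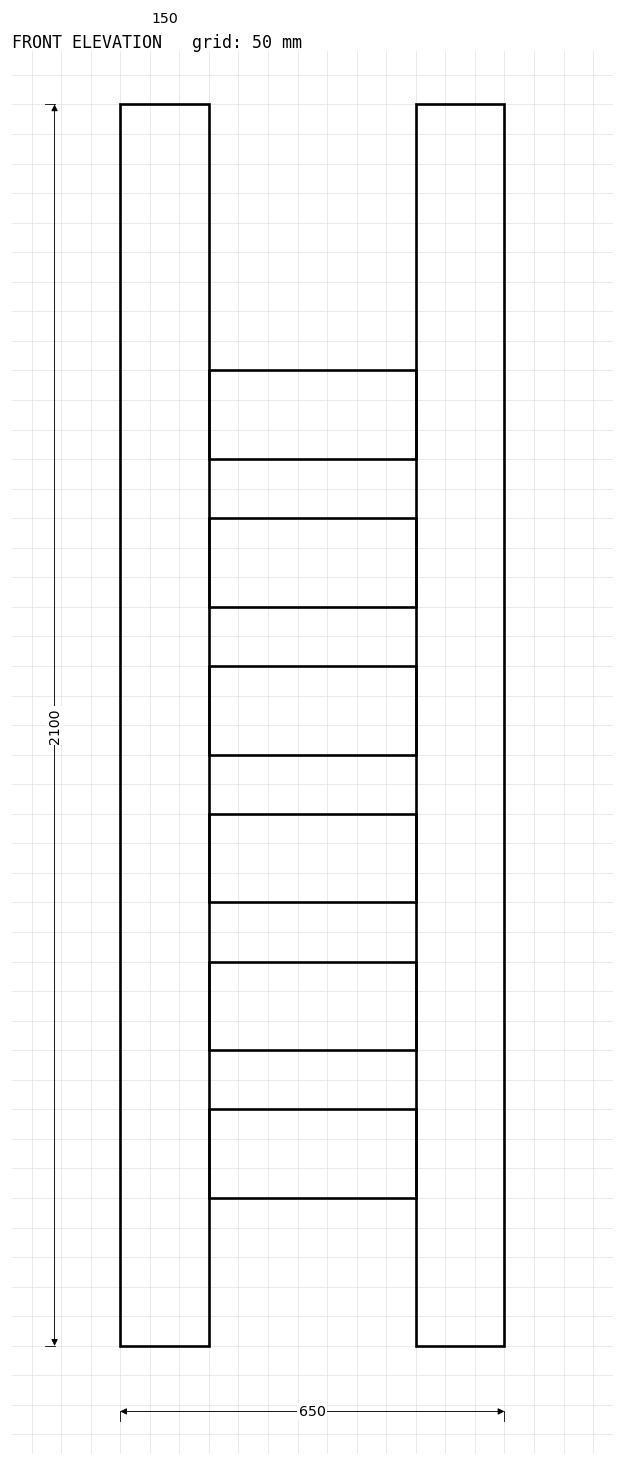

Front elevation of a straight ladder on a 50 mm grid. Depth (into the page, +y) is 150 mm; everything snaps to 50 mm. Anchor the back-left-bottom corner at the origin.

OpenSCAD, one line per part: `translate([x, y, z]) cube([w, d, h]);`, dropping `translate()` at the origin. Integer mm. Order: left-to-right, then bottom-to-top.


cube([150, 150, 2100]);
translate([150, 0, 250]) cube([350, 150, 150]);
translate([150, 0, 500]) cube([350, 150, 150]);
translate([150, 0, 750]) cube([350, 150, 150]);
translate([150, 0, 1000]) cube([350, 150, 150]);
translate([150, 0, 1250]) cube([350, 150, 150]);
translate([150, 0, 1500]) cube([350, 150, 150]);
translate([500, 0, 0]) cube([150, 150, 2100]);


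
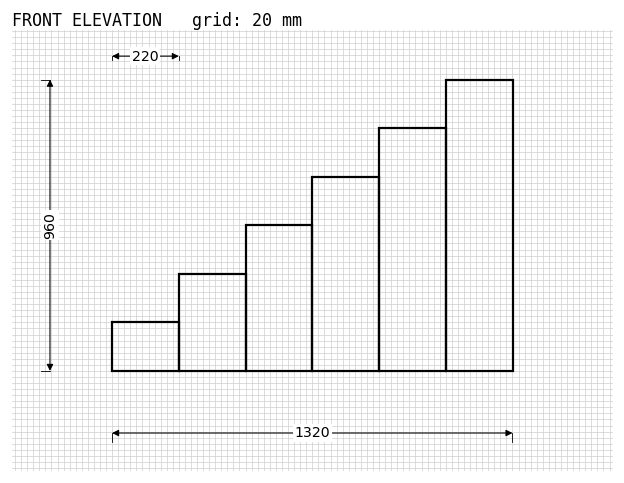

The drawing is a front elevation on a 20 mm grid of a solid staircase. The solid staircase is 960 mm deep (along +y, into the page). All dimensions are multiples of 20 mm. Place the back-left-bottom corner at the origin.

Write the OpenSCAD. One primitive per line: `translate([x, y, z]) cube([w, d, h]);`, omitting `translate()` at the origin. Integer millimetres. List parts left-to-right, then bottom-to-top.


cube([220, 960, 160]);
translate([220, 0, 0]) cube([220, 960, 320]);
translate([440, 0, 0]) cube([220, 960, 480]);
translate([660, 0, 0]) cube([220, 960, 640]);
translate([880, 0, 0]) cube([220, 960, 800]);
translate([1100, 0, 0]) cube([220, 960, 960]);


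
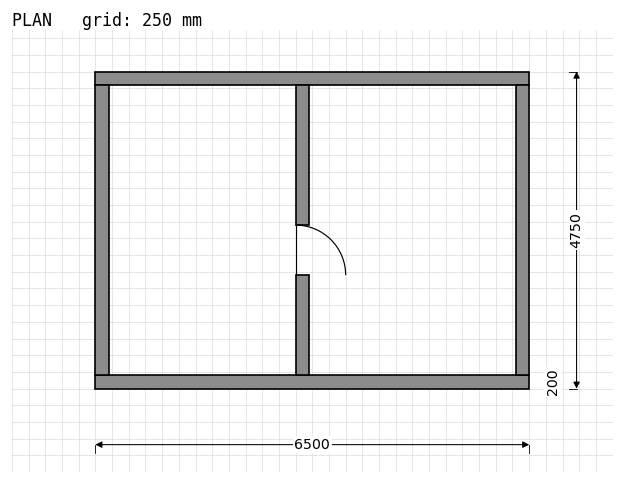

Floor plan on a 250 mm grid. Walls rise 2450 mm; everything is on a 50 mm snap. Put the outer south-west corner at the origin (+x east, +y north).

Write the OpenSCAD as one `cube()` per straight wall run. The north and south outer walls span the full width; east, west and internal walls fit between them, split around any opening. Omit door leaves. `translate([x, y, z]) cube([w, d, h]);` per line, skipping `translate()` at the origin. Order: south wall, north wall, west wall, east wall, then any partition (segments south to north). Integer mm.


cube([6500, 200, 2450]);
translate([0, 4550, 0]) cube([6500, 200, 2450]);
translate([0, 200, 0]) cube([200, 4350, 2450]);
translate([6300, 200, 0]) cube([200, 4350, 2450]);
translate([3000, 200, 0]) cube([200, 1500, 2450]);
translate([3000, 2450, 0]) cube([200, 2100, 2450]);
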